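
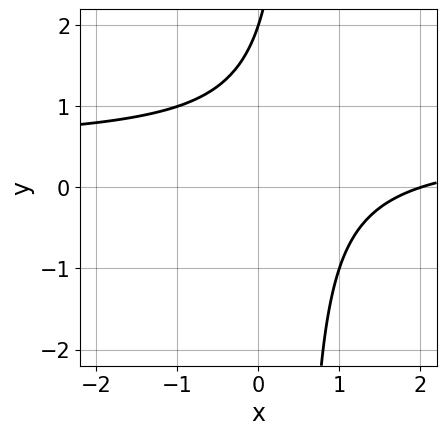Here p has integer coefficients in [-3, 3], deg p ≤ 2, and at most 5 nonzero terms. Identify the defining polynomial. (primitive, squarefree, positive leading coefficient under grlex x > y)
2*x*y - x - y + 2

(a) deg p = 2. A generic line meets the curve in up to 2 points.
(b) From the visible intercepts: it meets the x-axis at x = 2 (among the integer gridlines); it crosses the y-axis at the gridline y = 2.
(c) Together with the visible shape, these determine p as stated.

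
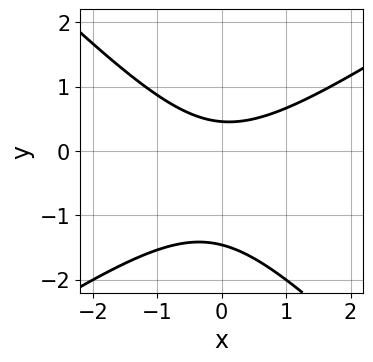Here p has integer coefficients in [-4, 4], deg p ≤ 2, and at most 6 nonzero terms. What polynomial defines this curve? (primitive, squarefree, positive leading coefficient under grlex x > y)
The degree is 2 — a generic line meets the curve in up to 2 points.
Reading off the gridlines: it misses every integer gridline on the x-axis.
Together with the visible shape, these determine p as stated.

2*x^2 - x*y - 3*y^2 - 3*y + 2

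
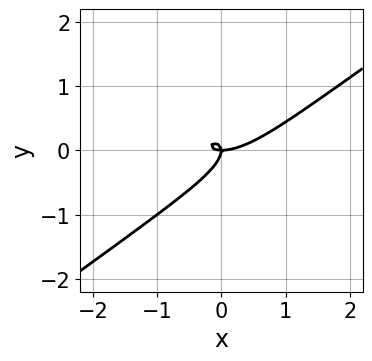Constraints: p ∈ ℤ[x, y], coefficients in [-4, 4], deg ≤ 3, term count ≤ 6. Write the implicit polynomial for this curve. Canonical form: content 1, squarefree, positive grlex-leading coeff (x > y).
x^3 - 2*x^2*y + 3*x*y^2 - 3*y^3 - x*y

1. deg p = 3.
2. Reading off the gridlines: it crosses the y-axis at the gridline y = 0; it crosses the x-axis at the gridline x = 0.
3. Matching integer coefficients to the picture gives p.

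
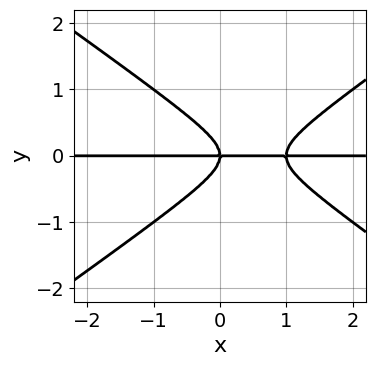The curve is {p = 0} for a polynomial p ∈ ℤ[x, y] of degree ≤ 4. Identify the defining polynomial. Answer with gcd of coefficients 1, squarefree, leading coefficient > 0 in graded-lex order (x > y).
x^2*y - 2*y^3 - x*y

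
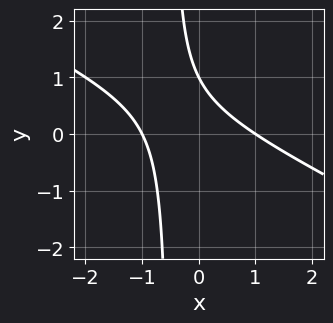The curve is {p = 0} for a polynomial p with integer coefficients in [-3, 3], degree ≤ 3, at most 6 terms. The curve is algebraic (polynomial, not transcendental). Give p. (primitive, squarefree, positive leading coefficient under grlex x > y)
x^2 + 2*x*y + y - 1

(a) The degree is 2 — no degree-1 curve has this shape.
(b) From the visible intercepts: it crosses the y-axis at the gridline y = 1; among the integer gridlines, it crosses the x-axis at x ∈ {-1, 1}.
(c) Together with the visible shape, these determine p as stated.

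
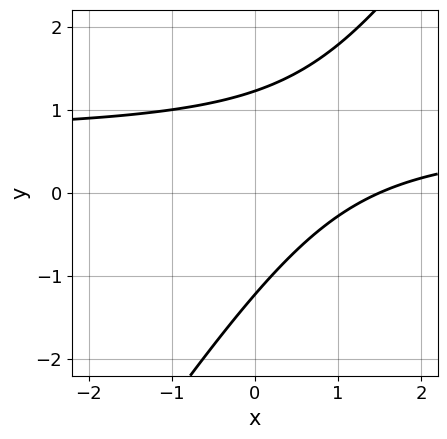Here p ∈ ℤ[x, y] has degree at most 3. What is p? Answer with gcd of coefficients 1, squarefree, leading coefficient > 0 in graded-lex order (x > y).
3*x*y - 2*y^2 - 2*x + 3

The degree is 2 — a generic line meets the curve in up to 2 points.
The integer polynomial consistent with all of this is the stated p.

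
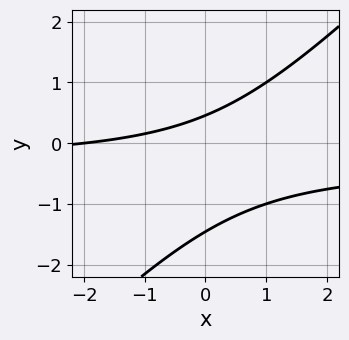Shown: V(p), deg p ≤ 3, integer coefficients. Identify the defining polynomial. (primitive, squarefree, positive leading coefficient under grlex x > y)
1. The degree is 2 — the shape is more complex than any degree-1 curve.
2. Checking where it meets the axes: one x-axis crossing is at x = -2.
3. Solving for integer coefficients yields p as stated.

3*x*y - 3*y^2 + x - 3*y + 2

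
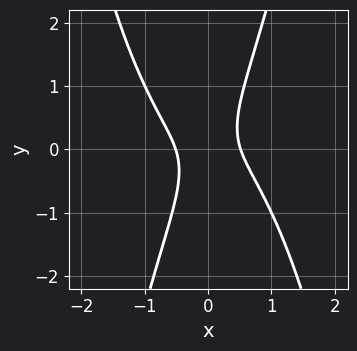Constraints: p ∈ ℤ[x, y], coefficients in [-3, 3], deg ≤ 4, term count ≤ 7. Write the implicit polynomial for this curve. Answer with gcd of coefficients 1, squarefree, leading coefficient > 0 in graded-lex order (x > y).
3*x^4 + 3*x^2 + 3*x*y - 2*y^2 - 1

(a) The degree is 4 — the shape is more complex than any degree-3 curve.
(b) Reading off the gridlines: it misses every integer gridline on the y-axis.
(c) Putting this together gives p.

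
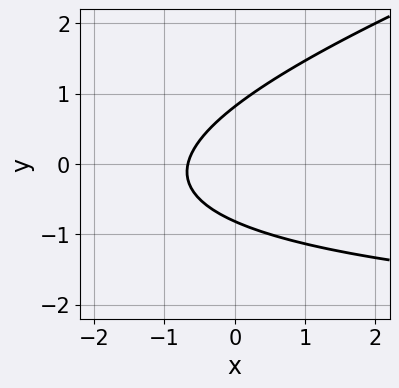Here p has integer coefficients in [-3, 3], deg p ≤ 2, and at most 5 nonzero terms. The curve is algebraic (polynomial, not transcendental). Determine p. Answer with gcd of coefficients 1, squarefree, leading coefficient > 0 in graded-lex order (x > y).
x*y - 3*y^2 + 3*x + 2

First, deg p = 2.
Finally, putting this together gives p.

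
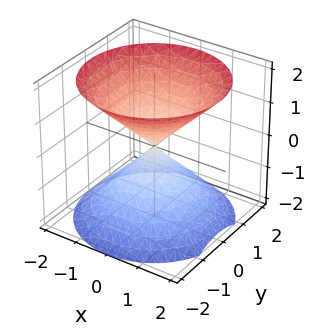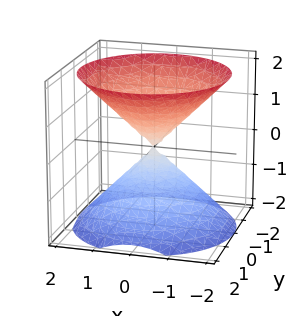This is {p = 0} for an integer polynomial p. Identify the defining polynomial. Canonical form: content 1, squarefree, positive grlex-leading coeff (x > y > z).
x^2 + y^2 - z^2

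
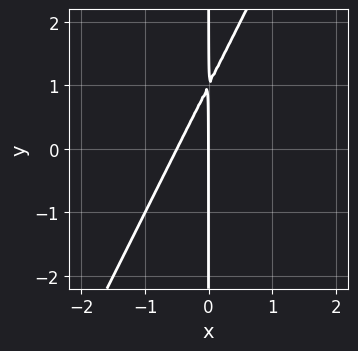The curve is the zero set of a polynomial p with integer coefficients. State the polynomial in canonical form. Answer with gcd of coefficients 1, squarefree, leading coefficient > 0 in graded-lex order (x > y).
2*x^2 - x*y + x

The degree is 2 — no degree-1 curve has this shape.
Checking where it meets the axes: the visible y-axis segment lies entirely on the curve; it crosses the x-axis at the gridline x = 0.
The integer polynomial consistent with all of this is the stated p.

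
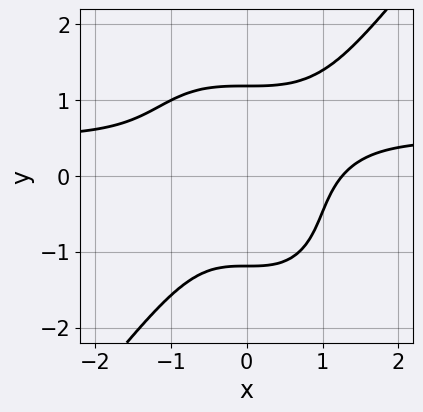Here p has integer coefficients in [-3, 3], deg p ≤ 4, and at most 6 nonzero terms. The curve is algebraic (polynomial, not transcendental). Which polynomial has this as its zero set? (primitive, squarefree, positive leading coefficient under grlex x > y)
1. Degree: a generic line meets the curve in up to 4 points, so deg p = 4.
2. Putting this together gives p.

2*x^3*y - y^4 - x^3 + 2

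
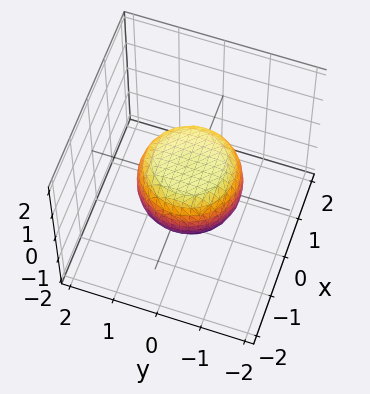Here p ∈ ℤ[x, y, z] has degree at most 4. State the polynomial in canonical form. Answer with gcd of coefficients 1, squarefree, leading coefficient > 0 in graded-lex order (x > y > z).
2*x^4 + 4*x^2*y^2 + 2*y^4 - x^2 - y^2 + 3*z^2 - 2

First, degree: the shape is more complex than any degree-3 surface, so deg p = 4.
Then, by symmetry, the surface is invariant under rotation about z: p = q(x² + y², z).
Then, observable constraints: a circular section at z = 0 has radius between 1 and 2.
Finally, solving for integer coefficients yields p as stated.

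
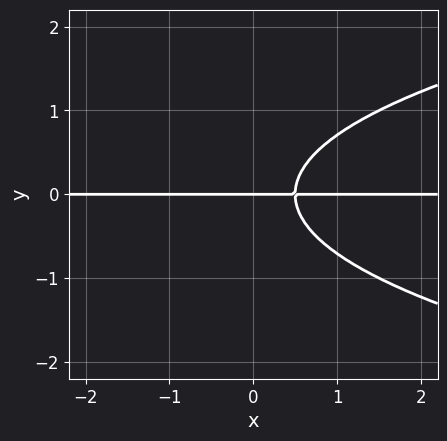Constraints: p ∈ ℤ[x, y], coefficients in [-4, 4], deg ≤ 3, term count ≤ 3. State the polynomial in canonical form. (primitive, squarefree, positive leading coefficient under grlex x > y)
2*y^3 - 2*x*y + y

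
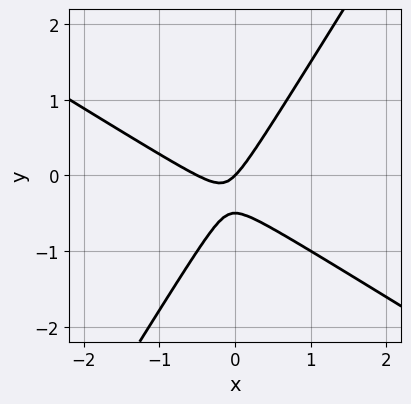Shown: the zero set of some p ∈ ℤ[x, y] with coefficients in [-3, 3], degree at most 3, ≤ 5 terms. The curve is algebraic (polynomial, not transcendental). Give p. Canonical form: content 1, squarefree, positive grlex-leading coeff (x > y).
The degree is 2 — no degree-1 curve has this shape.
From the visible intercepts: one y-axis crossing is at y = 0; it meets the x-axis at x = 0 (among the integer gridlines).
The integer polynomial consistent with all of this is the stated p.

2*x^2 + 2*x*y - 2*y^2 + x - y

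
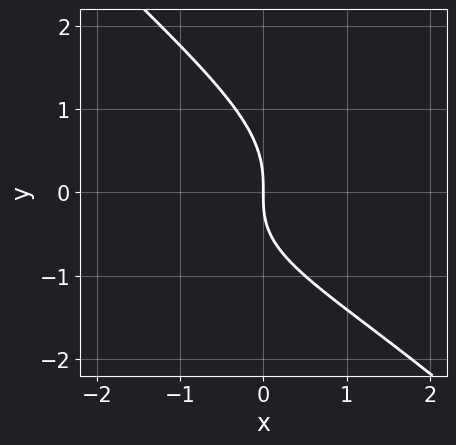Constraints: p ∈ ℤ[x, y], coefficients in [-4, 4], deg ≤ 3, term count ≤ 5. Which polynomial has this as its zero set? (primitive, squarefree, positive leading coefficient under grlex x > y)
deg p = 3. The shape is more complex than any degree-2 curve.
Against the integer gridlines: one y-axis crossing is at y = 0; it meets the x-axis at x = 0 (among the integer gridlines).
The integer polynomial consistent with all of this is the stated p.

2*x*y^2 + 2*y^3 + x*y + 3*x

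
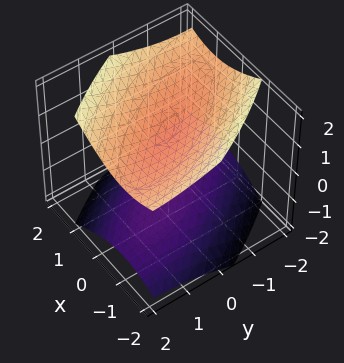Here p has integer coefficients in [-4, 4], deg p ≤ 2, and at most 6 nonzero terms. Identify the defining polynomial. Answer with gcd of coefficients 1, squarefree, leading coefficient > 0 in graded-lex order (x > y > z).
1. I count 2 distinct pieces.
2. Degree: a generic line meets the surface in up to 2 points, so deg p = 2.
3. Reading off the gridlines: it misses every integer gridline on the x-axis; among the integer gridlines, it crosses the z-axis at z ∈ {-1, 1}; it misses every integer gridline on the y-axis.
4. Assembling these constraints gives the stated polynomial.

2*x^2 + 2*x*y + y^2 - 3*z^2 + 3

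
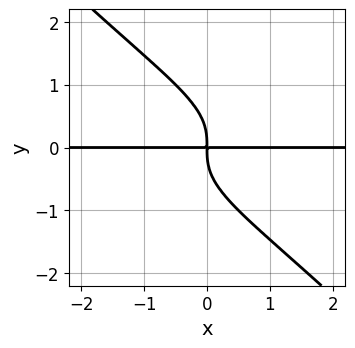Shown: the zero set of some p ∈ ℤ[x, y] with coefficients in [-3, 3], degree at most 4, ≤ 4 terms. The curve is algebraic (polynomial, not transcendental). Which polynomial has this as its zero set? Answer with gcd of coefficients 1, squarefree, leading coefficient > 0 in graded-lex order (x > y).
x*y^3 + y^4 + x*y

1. deg p = 4. The shape is more complex than any degree-3 curve.
2. From the axis intercepts and sections: the visible x-axis segment lies entirely on the curve.
3. The integer polynomial consistent with all of this is the stated p.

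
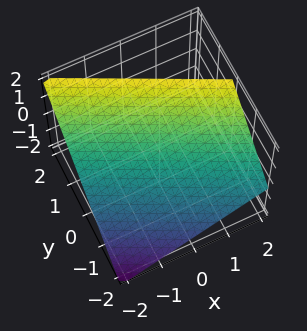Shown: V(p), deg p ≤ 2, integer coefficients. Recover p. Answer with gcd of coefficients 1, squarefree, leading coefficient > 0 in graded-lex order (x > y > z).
deg p = 1.
From the axis intercepts and sections: it crosses the z-axis at the gridline z = 1; it crosses the y-axis at the gridline y = -1.
Matching integer coefficients to the picture gives p.

x + 2*y - 2*z + 2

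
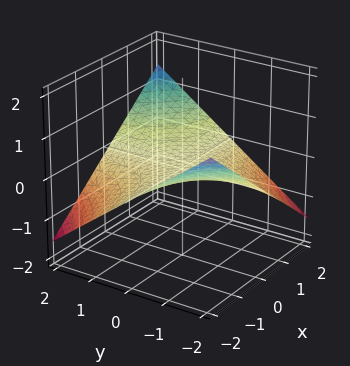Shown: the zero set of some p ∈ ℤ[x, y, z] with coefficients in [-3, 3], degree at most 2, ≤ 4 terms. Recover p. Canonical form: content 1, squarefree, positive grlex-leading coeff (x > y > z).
x*y - 3*z

(a) deg p = 2.
(b) Observable constraints: the visible x-axis segment lies entirely on the surface; one z-axis crossing is at z = 0; the visible y-axis segment lies entirely on the surface.
(c) Together with the visible shape, these determine p as stated.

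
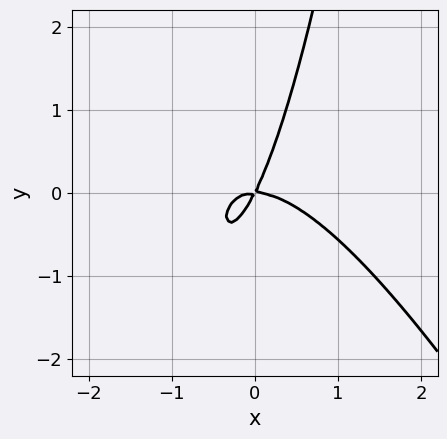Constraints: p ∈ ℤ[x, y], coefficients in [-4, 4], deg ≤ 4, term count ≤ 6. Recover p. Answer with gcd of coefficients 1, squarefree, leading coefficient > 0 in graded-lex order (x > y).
1. deg p = 3. The shape is more complex than any degree-2 curve.
2. Against the integer gridlines: it crosses the y-axis at the gridline y = 0; it crosses the x-axis at the gridline x = 0.
3. The integer polynomial consistent with all of this is the stated p.

2*x^3 + x^2*y + 2*x*y - y^2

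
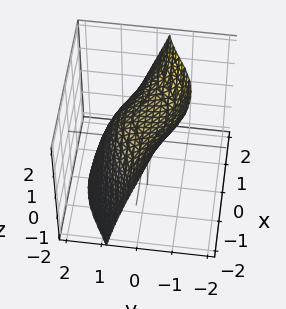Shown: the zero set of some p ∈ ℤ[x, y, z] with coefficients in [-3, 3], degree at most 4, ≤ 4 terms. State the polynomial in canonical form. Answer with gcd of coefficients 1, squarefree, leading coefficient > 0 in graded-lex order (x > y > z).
2*x^2*y + 2*y^3 + 3*z - 3

Degree: the shape is more complex than any degree-2 surface, so deg p = 3.
Checking where it meets the axes: it meets the z-axis at z = 1 (among the integer gridlines); it misses every integer gridline on the x-axis.
Solving for integer coefficients yields p as stated.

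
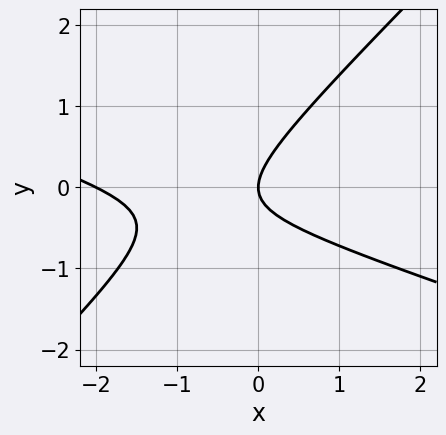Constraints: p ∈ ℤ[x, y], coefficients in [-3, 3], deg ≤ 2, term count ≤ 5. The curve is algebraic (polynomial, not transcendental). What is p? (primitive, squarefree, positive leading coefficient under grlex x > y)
First, deg p = 2. The shape is more complex than any degree-1 curve.
Next, reading off the gridlines: it meets the y-axis at y = 0 (among the integer gridlines); the x-axis gridline crossings are at x ∈ {-2, 0}.
Finally, the integer polynomial consistent with all of this is the stated p.

x^2 + 2*x*y - 3*y^2 + 2*x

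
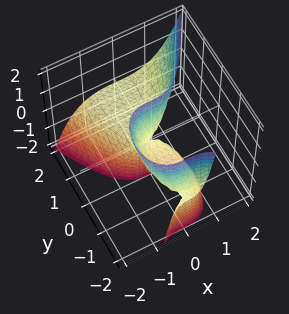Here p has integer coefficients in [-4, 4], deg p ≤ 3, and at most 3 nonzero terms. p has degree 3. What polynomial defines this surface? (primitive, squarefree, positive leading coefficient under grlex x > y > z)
The degree is 3 — no degree-2 surface has this shape.
From the visible intercepts: every point of the y-axis in the box is on the surface; it meets the x-axis at x = 0 (among the integer gridlines).
Together with the visible shape, these determine p as stated. Check: (0, 0, 2) on the z-axis lies on the surface, and p(0, 0, 2) = 0. ✓

2*x^3 - y^2*z - 2*y*z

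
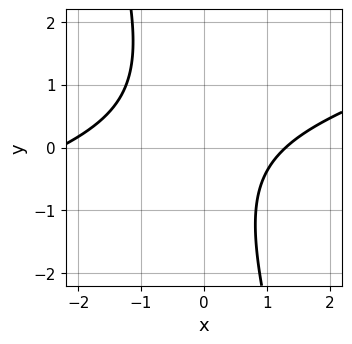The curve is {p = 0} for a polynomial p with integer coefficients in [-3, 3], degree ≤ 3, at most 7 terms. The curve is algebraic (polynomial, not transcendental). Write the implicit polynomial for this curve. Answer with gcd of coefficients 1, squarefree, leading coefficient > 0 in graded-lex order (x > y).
x^2 - 3*x*y - y^2 + x - 3

deg p = 2.
Reading off the gridlines: the curve avoids every integer y-axis point in the box.
Solving for integer coefficients yields p as stated.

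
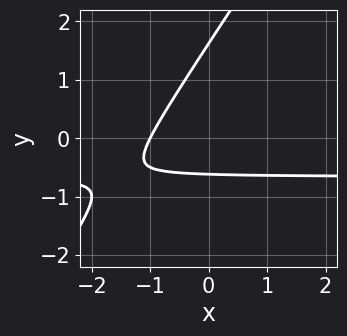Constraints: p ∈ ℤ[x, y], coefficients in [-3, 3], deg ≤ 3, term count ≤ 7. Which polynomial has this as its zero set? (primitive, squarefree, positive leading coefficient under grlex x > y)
First, degree: the shape is more complex than any degree-1 curve, so deg p = 2.
Then, against the integer gridlines: it meets the x-axis at x = -1 (among the integer gridlines).
Finally, putting this together gives p.

3*x*y - 2*y^2 + 2*x + 2*y + 2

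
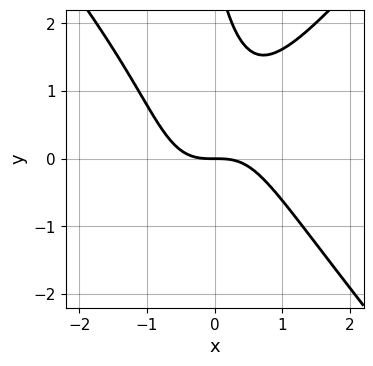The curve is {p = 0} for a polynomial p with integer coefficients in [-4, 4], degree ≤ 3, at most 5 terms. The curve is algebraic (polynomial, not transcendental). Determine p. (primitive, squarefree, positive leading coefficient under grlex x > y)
3*x^3 - 2*x*y^2 - y^2 + 3*y

(a) deg p = 3. The shape is more complex than any degree-2 curve.
(b) From the visible intercepts: it meets the y-axis at y = 0 (among the integer gridlines); one x-axis crossing is at x = 0.
(c) Assembling these constraints gives the stated polynomial.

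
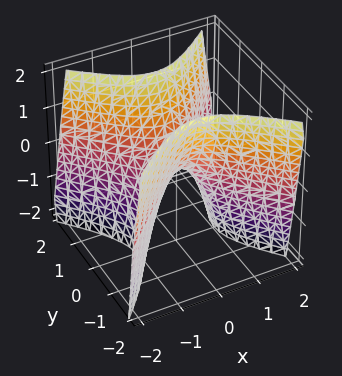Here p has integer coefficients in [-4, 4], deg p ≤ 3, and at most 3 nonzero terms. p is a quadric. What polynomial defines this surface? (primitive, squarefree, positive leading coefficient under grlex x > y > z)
2*x^2 - 2*y^2 + z

First, deg p = 2. A saddle surface; a quadric.
Next, symmetries: it's symmetric under x → −x, forcing even powers of x; the y ↦ −y reflection is a symmetry, so y appears only in even powers.
Next, from the visible intercepts: one z-axis crossing is at z = 0; one x-axis crossing is at x = 0; one y-axis crossing is at y = 0.
Finally, fitting integer coefficients to these (and the overall shape) gives p.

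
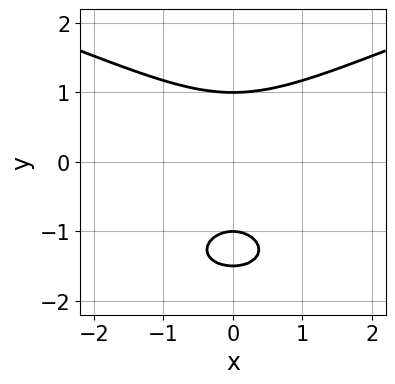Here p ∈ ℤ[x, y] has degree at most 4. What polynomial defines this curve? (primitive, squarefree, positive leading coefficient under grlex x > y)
2*y^3 - 2*x^2 + 3*y^2 - 2*y - 3

1. deg p = 3.
2. Symmetries: it's symmetric under x → −x, forcing even powers of x.
3. Observable constraints: among the integer gridlines, it crosses the y-axis at y ∈ {-1, 1}; the curve avoids every integer x-axis point in the box.
4. Putting this together gives p.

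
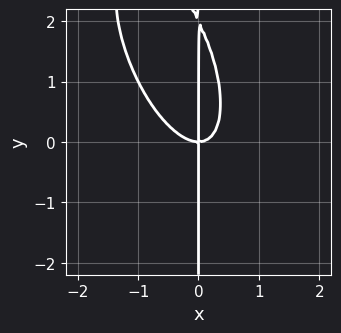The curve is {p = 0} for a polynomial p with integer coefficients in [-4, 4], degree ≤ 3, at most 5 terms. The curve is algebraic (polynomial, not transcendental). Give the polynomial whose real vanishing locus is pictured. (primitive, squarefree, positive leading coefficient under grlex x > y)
3*x^3 + 2*x^2*y + x*y^2 - 2*x*y

First, degree: the shape is more complex than any degree-2 curve, so deg p = 3.
Then, reading off the gridlines: the visible y-axis segment lies entirely on the curve; one x-axis crossing is at x = 0.
Finally, assembling these constraints gives the stated polynomial.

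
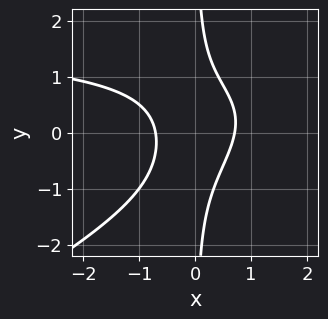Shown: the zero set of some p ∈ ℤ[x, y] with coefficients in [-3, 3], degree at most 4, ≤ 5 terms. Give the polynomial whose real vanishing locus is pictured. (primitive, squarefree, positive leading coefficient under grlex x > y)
x^2*y - 2*x*y^2 - 2*x^2 + 1

Degree: no degree-2 curve has this shape, so deg p = 3.
Reading off the gridlines: no y-intercept at any integer in the box.
Together with the visible shape, these determine p as stated.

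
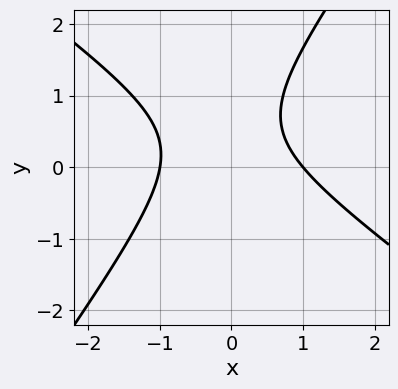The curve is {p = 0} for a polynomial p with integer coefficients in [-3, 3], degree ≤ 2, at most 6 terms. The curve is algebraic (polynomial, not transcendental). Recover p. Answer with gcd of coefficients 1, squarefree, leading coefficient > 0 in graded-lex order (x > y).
3*x^2 + 2*x*y - 3*y^2 + 3*y - 3

First, degree: a generic line meets the curve in up to 2 points, so deg p = 2.
Next, checking where it meets the axes: among the integer gridlines, it crosses the x-axis at x ∈ {-1, 1}; the curve avoids every integer y-axis point in the box.
Finally, fitting integer coefficients to these (and the overall shape) gives p.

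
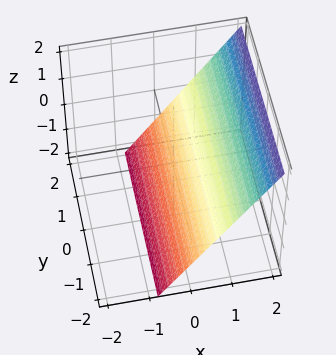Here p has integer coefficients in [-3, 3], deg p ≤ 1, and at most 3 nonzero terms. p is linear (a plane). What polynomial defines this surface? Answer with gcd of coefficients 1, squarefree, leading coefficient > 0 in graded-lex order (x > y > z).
1. Degree: the surface is flat (a plane), so deg p = 1.
2. Against the integer gridlines: no y-intercept at any integer in the box; one z-axis crossing is at z = -1.
3. Putting this together gives p.

3*x - 2*z - 2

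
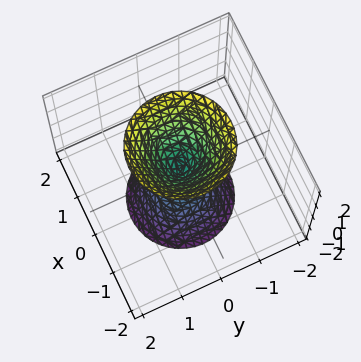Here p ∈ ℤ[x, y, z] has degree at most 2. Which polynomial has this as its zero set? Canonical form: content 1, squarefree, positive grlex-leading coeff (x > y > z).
(a) The picture has 2 separate pieces. They look like related sheets of one shape, so recover p as a whole.
(b) Degree: a double cone through the origin; a quadric, so deg p = 2.
(c) By symmetry, the surface is invariant under rotation about z: p = q(x² + y², z); it's symmetric under z → −z, forcing even powers of z.
(d) Checking where it meets the axes: it meets the y-axis at y = 0 (among the integer gridlines); one x-axis crossing is at x = 0; it meets the z-axis at z = 0 (among the integer gridlines).
(e) Together with the visible shape, these determine p as stated.

3*x^2 + 3*y^2 - z^2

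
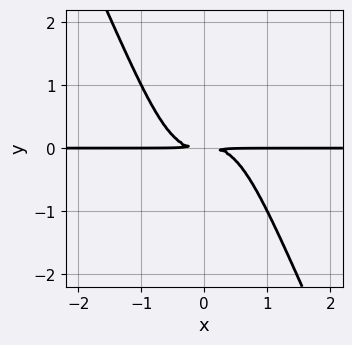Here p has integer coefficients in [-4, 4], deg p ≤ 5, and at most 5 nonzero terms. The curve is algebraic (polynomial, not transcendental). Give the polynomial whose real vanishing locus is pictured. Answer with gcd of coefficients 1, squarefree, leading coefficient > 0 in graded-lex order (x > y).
2*x^3*y + x^2*y^2 + y^2

First, degree: a generic line meets the curve in up to 4 points, so deg p = 4.
Next, reading off the gridlines: the visible x-axis segment lies entirely on the curve.
Finally, putting this together gives p.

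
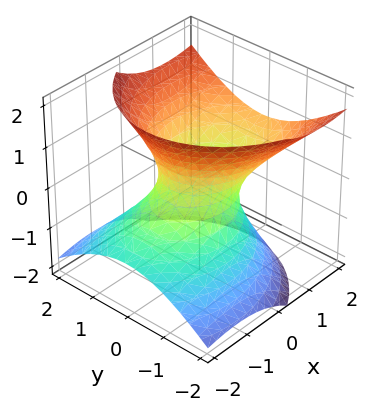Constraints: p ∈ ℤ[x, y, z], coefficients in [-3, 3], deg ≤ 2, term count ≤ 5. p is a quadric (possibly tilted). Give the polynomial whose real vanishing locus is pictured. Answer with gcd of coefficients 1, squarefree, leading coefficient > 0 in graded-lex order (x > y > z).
2*x^2 - 3*x*z + 3*y^2 - 3*z^2 - 2

The degree is 2 — the shape is more complex than any degree-1 surface.
From the visible intercepts: among the integer gridlines, it crosses the x-axis at x ∈ {-1, 1}; it misses every integer gridline on the z-axis.
The integer polynomial consistent with all of this is the stated p.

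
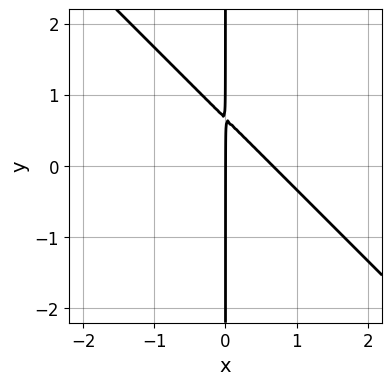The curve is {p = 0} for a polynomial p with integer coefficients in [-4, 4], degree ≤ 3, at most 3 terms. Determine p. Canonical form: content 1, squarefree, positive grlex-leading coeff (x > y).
3*x^2 + 3*x*y - 2*x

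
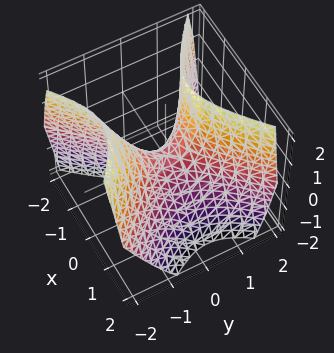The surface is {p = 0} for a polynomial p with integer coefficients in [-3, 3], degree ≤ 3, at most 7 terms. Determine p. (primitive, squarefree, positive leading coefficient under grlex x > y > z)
First, deg p = 2.
Next, from the visible intercepts: it crosses the y-axis at the gridline y = 0; one z-axis crossing is at z = 0; it crosses the x-axis at the gridline x = 0.
Finally, solving for integer coefficients yields p as stated.

3*x^2 + x*z - 3*y^2 - y*z + 2*z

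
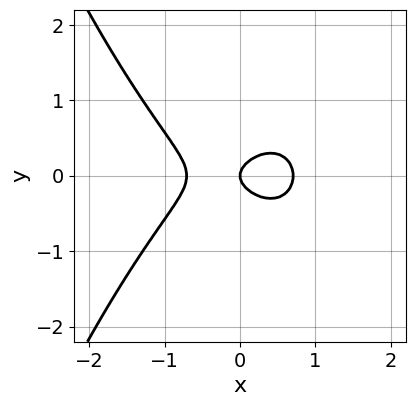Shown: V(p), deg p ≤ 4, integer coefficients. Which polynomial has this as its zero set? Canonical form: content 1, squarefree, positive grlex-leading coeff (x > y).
The degree is 3 — the shape is more complex than any degree-2 curve.
Symmetries: it's symmetric under y → −y, forcing even powers of y.
From the visible intercepts: one x-axis crossing is at x = 0; it meets the y-axis at y = 0 (among the integer gridlines).
Fitting integer coefficients to these (and the overall shape) gives p.

2*x^3 + 3*y^2 - x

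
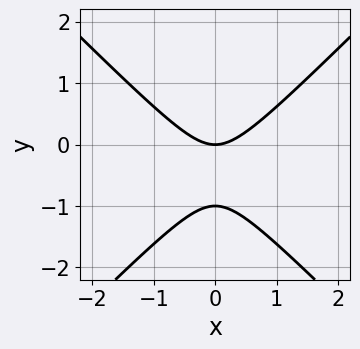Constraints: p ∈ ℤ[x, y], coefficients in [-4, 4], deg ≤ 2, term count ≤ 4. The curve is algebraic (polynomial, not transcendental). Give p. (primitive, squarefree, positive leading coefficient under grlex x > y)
x^2 - y^2 - y

(a) The degree is 2 — no degree-1 curve has this shape.
(b) Symmetries: it's symmetric under x → −x, forcing even powers of x.
(c) From the visible intercepts: one x-axis crossing is at x = 0; the y-axis gridline crossings are at y ∈ {-1, 0}.
(d) Assembling these constraints gives the stated polynomial.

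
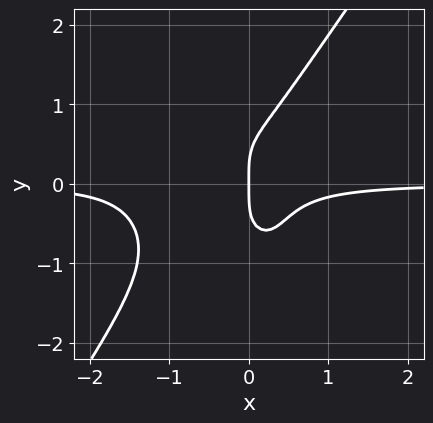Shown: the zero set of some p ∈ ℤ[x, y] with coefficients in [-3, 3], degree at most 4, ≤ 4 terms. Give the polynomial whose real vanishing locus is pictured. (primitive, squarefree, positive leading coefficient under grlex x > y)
3*x^3*y - y^4 + 3*x^2*y + x

First, the degree is 4 — the shape is more complex than any degree-3 curve.
Then, reading off the gridlines: one x-axis crossing is at x = 0; it meets the y-axis at y = 0 (among the integer gridlines).
Finally, these observations pin down the coefficients.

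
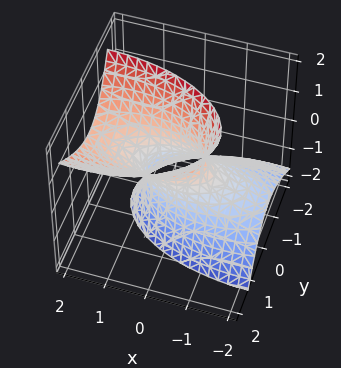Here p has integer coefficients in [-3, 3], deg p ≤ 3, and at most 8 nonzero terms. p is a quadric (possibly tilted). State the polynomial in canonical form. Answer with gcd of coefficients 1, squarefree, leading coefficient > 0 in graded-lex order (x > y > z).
x^2 - 2*x*z + 3*y^2 - 2*y*z - z^2 - 1

(a) The degree is 2 — the shape is more complex than any degree-1 surface.
(b) Against the integer gridlines: among the integer gridlines, it crosses the x-axis at x ∈ {-1, 1}; no z-intercept at any integer in the box.
(c) Assembling these constraints gives the stated polynomial.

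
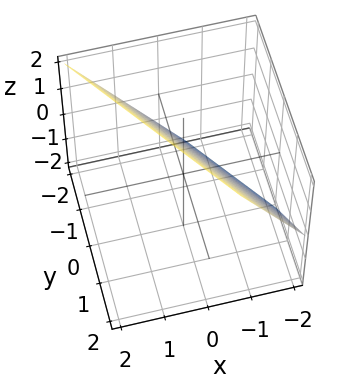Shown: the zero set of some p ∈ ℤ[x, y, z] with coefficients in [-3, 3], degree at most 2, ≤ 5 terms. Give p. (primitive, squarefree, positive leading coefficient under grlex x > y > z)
3*x + 2*y - 2*z + 2

1. deg p = 1. The surface is flat (a plane).
2. Checking where it meets the axes: one z-axis crossing is at z = 1; it meets the y-axis at y = -1 (among the integer gridlines).
3. The integer polynomial consistent with all of this is the stated p.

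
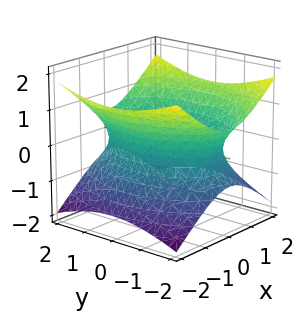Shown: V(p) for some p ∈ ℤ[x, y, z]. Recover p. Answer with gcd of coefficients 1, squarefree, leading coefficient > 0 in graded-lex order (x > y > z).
2*x^2 + y^2 - 3*z^2 - 3

First, degree: an hourglass — one-sheet hyperboloid; a quadric, so deg p = 2.
Then, symmetries: it's symmetric under z → −z, forcing even powers of z; it's symmetric under y → −y, forcing even powers of y; it's symmetric under x → −x, forcing even powers of x.
Next, checking where it meets the axes: no z-intercept at any integer in the box.
Finally, fitting integer coefficients to these (and the overall shape) gives p.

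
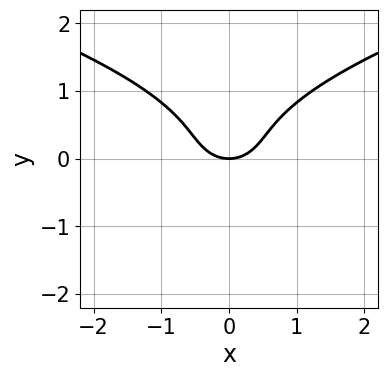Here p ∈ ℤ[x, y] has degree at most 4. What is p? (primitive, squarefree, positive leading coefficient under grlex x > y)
1. Degree: a generic line meets the curve in up to 3 points, so deg p = 3.
2. Symmetries: mirror symmetry x ↦ −x ⇒ only even powers of x.
3. From the visible intercepts: it crosses the y-axis at the gridline y = 0; it crosses the x-axis at the gridline x = 0.
4. These observations pin down the coefficients.

3*y^3 - 2*x^2 - 2*y^2 + 2*y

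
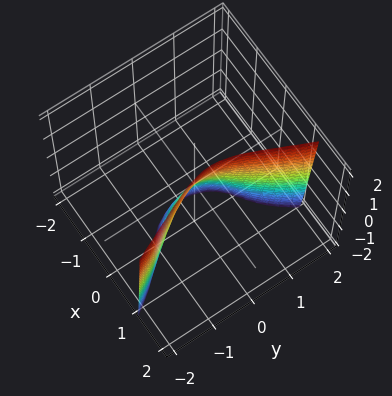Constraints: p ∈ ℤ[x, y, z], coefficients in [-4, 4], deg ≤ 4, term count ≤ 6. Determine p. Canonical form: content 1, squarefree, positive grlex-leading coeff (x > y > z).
First, degree: no degree-2 surface has this shape, so deg p = 3.
Then, observable constraints: it meets the x-axis at x = 0 (among the integer gridlines); it meets the y-axis at y = 0 (among the integer gridlines); it meets the z-axis at z = 0 (among the integer gridlines).
Finally, together with the visible shape, these determine p as stated.

3*x^3 - 2*y^2 + 3*x - z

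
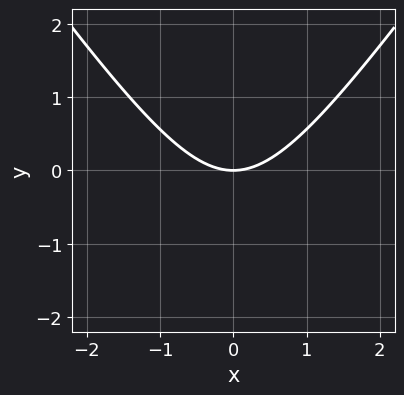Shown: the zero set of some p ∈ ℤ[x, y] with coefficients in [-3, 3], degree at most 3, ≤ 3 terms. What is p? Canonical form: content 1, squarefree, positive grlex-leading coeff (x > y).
1. Degree: no degree-1 curve has this shape, so deg p = 2.
2. Symmetries: it's symmetric under x → −x, forcing even powers of x.
3. Against the integer gridlines: it crosses the y-axis at the gridline y = 0; it crosses the x-axis at the gridline x = 0.
4. Solving for integer coefficients yields p as stated.

2*x^2 - y^2 - 3*y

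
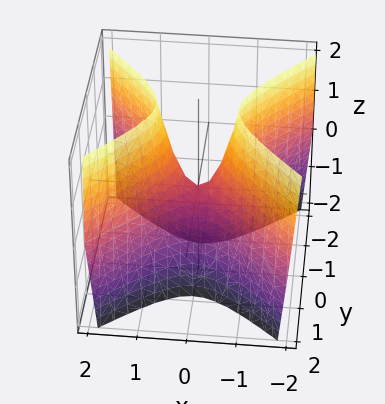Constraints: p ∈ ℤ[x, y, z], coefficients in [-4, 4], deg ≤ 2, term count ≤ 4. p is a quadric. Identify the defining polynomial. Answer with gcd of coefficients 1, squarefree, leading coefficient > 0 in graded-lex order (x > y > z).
3*x^2 - 3*y^2 - z

(a) deg p = 2. A saddle surface; a quadric.
(b) Symmetries: mirror symmetry y ↦ −y ⇒ only even powers of y; the x ↦ −x reflection is a symmetry, so x appears only in even powers.
(c) From the visible intercepts: it meets the y-axis at y = 0 (among the integer gridlines); it crosses the z-axis at the gridline z = 0.
(d) Fitting integer coefficients to these (and the overall shape) gives p.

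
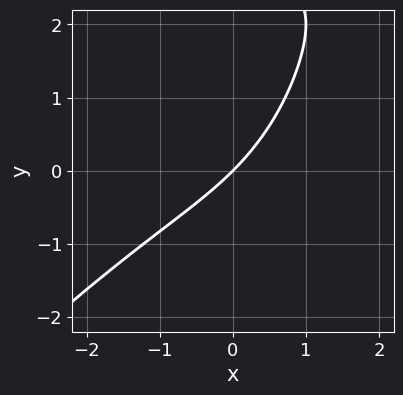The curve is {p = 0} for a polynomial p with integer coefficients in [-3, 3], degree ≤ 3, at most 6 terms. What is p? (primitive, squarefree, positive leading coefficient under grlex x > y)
(a) The degree is 3 — the shape is more complex than any degree-2 curve.
(b) From the axis intercepts and sections: it crosses the x-axis at the gridline x = 0; it crosses the y-axis at the gridline y = 0.
(c) Matching integer coefficients to the picture gives p.

x^3 - x^2*y + y^2 + 3*x - 3*y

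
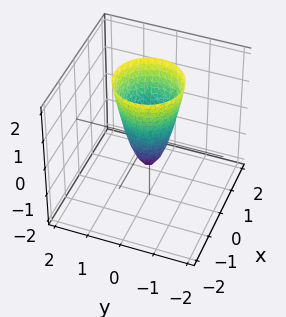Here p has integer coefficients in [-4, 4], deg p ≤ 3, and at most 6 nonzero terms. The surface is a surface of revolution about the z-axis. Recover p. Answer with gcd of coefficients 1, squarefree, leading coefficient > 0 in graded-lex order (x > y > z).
1. Degree: no degree-1 surface has this shape, so deg p = 2.
2. By symmetry, the z-axis is an axis of rotation, so x and y enter only as x² + y².
3. From the visible intercepts: a circular section at z = 0 has radius between 0 and 1; it crosses the z-axis at the gridline z = -1.
4. Matching integer coefficients to the picture gives p.

3*x^2 + 3*y^2 - z - 1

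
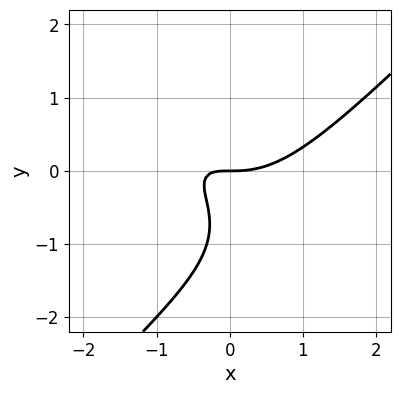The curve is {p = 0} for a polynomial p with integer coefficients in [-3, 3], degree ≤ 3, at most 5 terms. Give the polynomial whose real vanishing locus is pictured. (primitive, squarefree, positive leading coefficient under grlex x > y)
Degree: the shape is more complex than any degree-2 curve, so deg p = 3.
From the visible intercepts: it crosses the x-axis at the gridline x = 0; it meets the y-axis at y = 0 (among the integer gridlines).
Assembling these constraints gives the stated polynomial.

2*x^3 - 2*y^3 - 3*x*y - 3*y^2 - 2*y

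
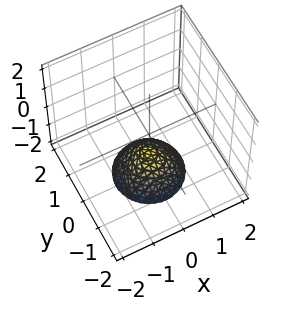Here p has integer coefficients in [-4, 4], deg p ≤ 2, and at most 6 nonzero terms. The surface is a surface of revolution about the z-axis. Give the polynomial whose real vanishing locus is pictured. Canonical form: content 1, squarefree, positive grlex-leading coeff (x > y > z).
x^2 + y^2 + z + 1

1. Degree: the shape is more complex than any degree-1 surface, so deg p = 2.
2. Symmetry: the z-axis is an axis of rotation, so x and y enter only as x² + y².
3. From the visible intercepts: it crosses the z-axis at the gridline z = -1; no y-intercept at any integer in the box; a circular section at z = -2 has radius exactly 1.
4. These observations pin down the coefficients.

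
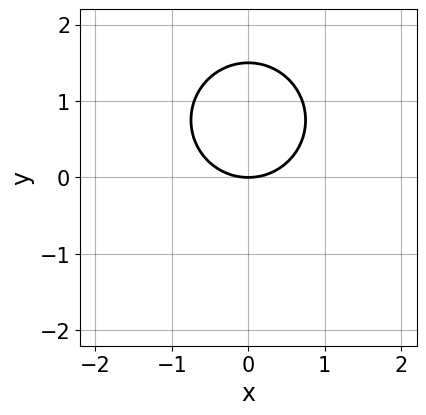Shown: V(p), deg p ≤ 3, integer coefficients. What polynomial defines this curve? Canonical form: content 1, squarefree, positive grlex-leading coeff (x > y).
First, degree: no degree-1 curve has this shape, so deg p = 2.
Then, symmetries: the x ↦ −x reflection is a symmetry, so x appears only in even powers.
Then, reading off the gridlines: one x-axis crossing is at x = 0; it meets the y-axis at y = 0 (among the integer gridlines).
Finally, assembling these constraints gives the stated polynomial.

2*x^2 + 2*y^2 - 3*y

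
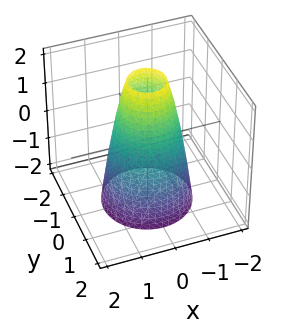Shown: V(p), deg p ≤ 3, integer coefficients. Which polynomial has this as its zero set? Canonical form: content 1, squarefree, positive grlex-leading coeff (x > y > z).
3*x^2 + 3*y^2 + z - 3

1. Degree: no degree-1 surface has this shape, so deg p = 2.
2. Symmetries: rotational symmetry about the z-axis ⇒ p depends on x, y only through x² + y².
3. Observable constraints: the y-axis gridline crossings are at y ∈ {-1, 1}; among the integer gridlines, it crosses the x-axis at x ∈ {-1, 1}; a circular section at z = 1 has radius between 0 and 1; no z-intercept at any integer in the box.
4. Fitting integer coefficients to these (and the overall shape) gives p.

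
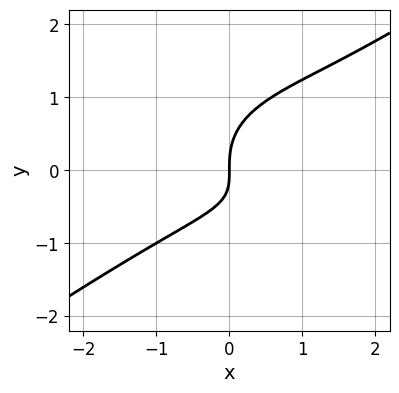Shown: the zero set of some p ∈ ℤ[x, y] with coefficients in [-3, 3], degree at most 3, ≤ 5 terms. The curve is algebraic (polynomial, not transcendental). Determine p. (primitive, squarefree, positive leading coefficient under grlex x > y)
x^3 - 3*y^3 - 2*x^2 + 3*x*y + 3*x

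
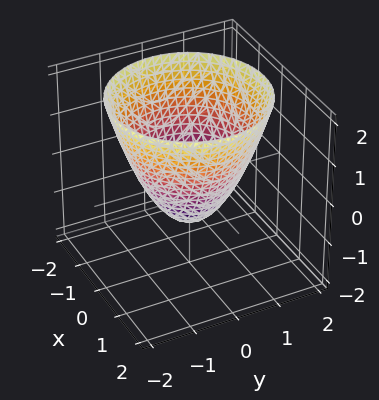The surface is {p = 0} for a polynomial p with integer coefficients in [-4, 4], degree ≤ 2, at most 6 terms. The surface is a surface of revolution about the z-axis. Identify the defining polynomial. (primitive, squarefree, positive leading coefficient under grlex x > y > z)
x^2 + y^2 - z - 1

(a) deg p = 2. No degree-1 surface has this shape.
(b) By symmetry, the surface is invariant under rotation about z: p = q(x² + y², z).
(c) Against the integer gridlines: the x-axis gridline crossings are at x ∈ {-1, 1}; among the integer gridlines, it crosses the y-axis at y ∈ {-1, 1}; it meets the z-axis at z = -1 (among the integer gridlines); a circular section at z = 1 has radius between 1 and 2.
(d) Together with the visible shape, these determine p as stated.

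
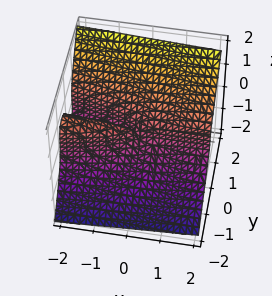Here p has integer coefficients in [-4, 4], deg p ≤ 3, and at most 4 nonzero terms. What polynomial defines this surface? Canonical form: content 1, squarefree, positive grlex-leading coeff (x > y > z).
3*y^3 - 2*z^3 + x*y

Degree: no degree-2 surface has this shape, so deg p = 3.
From the axis intercepts and sections: the visible x-axis segment lies entirely on the surface; it crosses the y-axis at the gridline y = 0; it crosses the z-axis at the gridline z = 0.
The integer polynomial consistent with all of this is the stated p.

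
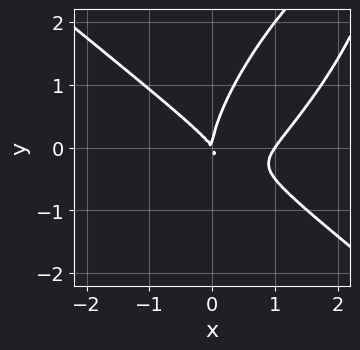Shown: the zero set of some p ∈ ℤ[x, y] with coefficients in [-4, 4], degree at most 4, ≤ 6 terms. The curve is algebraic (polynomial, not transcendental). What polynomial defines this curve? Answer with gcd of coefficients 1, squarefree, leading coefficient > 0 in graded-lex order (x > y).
3*x^3 - 3*x*y^2 + 2*y^3 - 3*x^2 - 2*x*y

1. Degree: a generic line meets the curve in up to 3 points, so deg p = 3.
2. Reading off the gridlines: the x-axis gridline crossings are at x ∈ {0, 1}; it meets the y-axis at y = 0 (among the integer gridlines).
3. Together with the visible shape, these determine p as stated.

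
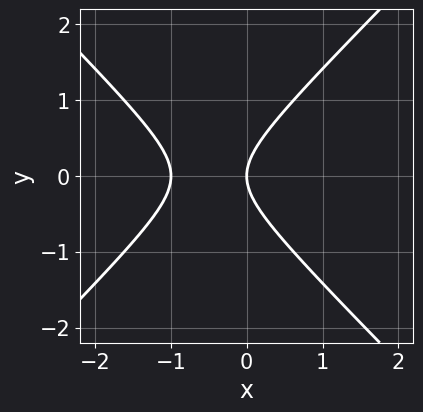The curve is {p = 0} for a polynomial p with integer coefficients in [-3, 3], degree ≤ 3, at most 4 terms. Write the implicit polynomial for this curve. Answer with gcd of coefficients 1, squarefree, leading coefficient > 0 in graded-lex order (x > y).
First, the degree is 2 — the shape is more complex than any degree-1 curve.
Next, symmetries: mirror symmetry y ↦ −y ⇒ only even powers of y.
Next, against the integer gridlines: the x-axis gridline crossings are at x ∈ {-1, 0}; it crosses the y-axis at the gridline y = 0.
Finally, matching integer coefficients to the picture gives p.

x^2 - y^2 + x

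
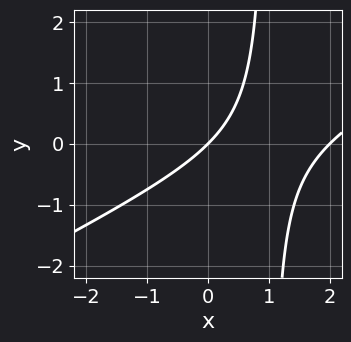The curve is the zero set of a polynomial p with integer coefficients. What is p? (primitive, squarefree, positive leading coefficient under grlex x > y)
1. deg p = 2.
2. Against the integer gridlines: the x-axis gridline crossings are at x ∈ {0, 2}; one y-axis crossing is at y = 0.
3. The integer polynomial consistent with all of this is the stated p.

x^2 - 2*x*y - 2*x + 2*y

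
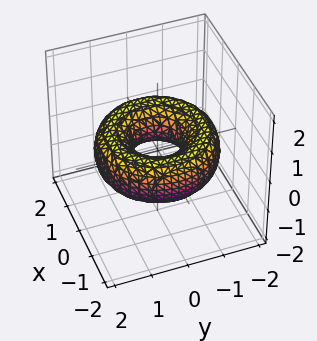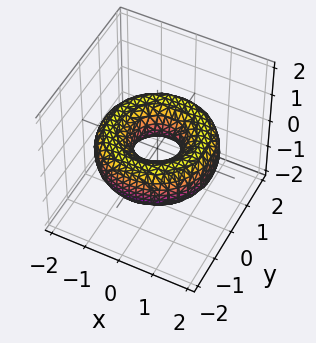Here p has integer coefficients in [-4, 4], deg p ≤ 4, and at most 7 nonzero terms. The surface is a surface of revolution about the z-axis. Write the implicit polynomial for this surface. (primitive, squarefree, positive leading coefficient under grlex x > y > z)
x^4 + 2*x^2*y^2 + y^4 - 3*x^2 - 3*y^2 + 3*z^2 + 1

(a) deg p = 4. A generic line meets the surface in up to 4 points.
(b) By symmetry, the surface is invariant under rotation about z: p = q(x² + y², z).
(c) From the visible intercepts: a circular section at z = 0 has radius between 0 and 1; no z-intercept at any integer in the box.
(d) Together with the visible shape, these determine p as stated.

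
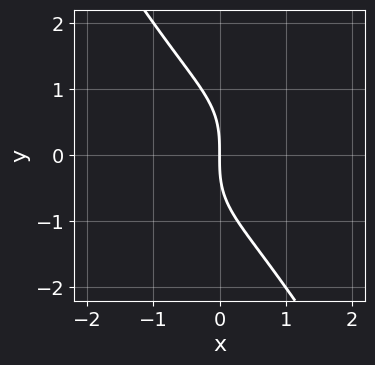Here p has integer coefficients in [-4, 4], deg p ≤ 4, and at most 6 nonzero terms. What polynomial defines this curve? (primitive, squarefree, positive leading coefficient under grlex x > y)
x^3 - 2*x^2*y + y^3 + 3*x

First, the degree is 3 — no degree-2 curve has this shape.
Then, from the visible intercepts: one y-axis crossing is at y = 0; it meets the x-axis at x = 0 (among the integer gridlines).
Finally, the integer polynomial consistent with all of this is the stated p.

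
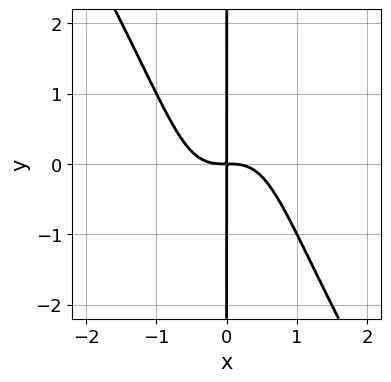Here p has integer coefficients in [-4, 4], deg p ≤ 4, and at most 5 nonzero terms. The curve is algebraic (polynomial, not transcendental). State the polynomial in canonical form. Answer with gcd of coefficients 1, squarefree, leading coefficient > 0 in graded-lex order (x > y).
First, degree: a generic line meets the curve in up to 4 points, so deg p = 4.
Then, reading off the gridlines: the visible y-axis segment lies entirely on the curve.
Finally, assembling these constraints gives the stated polynomial.

3*x^4 - x^2*y^2 + 2*x*y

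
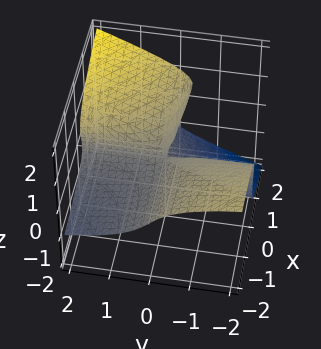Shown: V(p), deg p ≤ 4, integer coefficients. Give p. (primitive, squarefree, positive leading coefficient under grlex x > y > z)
deg p = 3. A generic line meets the surface in up to 3 points.
Against the integer gridlines: every point of the x-axis in the box is on the surface; it meets the z-axis at z = 0 (among the integer gridlines); every point of the y-axis in the box is on the surface.
These observations pin down the coefficients.

y*z^2 - 2*z^3 + x*y + x*z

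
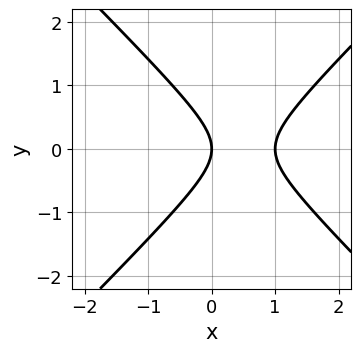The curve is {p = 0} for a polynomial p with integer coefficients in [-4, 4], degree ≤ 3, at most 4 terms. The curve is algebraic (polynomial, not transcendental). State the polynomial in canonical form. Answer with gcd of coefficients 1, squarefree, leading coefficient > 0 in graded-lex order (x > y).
x^2 - y^2 - x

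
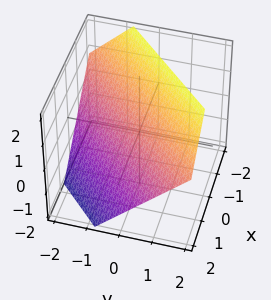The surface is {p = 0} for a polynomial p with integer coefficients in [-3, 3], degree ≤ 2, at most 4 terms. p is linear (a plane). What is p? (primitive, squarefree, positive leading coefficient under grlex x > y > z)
3*x - 3*y + 3*z - 2

(a) deg p = 1.
(b) Matching integer coefficients to the picture gives p.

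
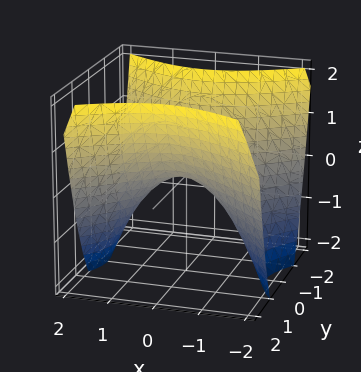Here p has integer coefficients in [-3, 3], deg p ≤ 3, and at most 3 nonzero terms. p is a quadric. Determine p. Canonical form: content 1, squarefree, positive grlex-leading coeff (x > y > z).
First, the degree is 2 — a hyperbolic paraboloid; a quadric.
Then, symmetries: the x ↦ −x reflection is a symmetry, so x appears only in even powers; mirror symmetry y ↦ −y ⇒ only even powers of y.
Next, checking where it meets the axes: it crosses the z-axis at the gridline z = 0; one x-axis crossing is at x = 0; it meets the y-axis at y = 0 (among the integer gridlines).
Finally, putting this together gives p.

2*x^2 - 3*y^2 + 3*z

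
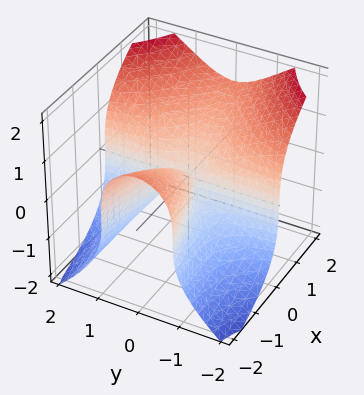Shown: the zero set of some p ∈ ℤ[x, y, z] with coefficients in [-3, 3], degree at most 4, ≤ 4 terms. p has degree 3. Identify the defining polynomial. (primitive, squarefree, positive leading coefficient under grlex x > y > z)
3*x*y^2 - 2*z^3 + x^2

(a) deg p = 3.
(b) Against the integer gridlines: the visible y-axis segment lies entirely on the surface; one x-axis crossing is at x = 0; it crosses the z-axis at the gridline z = 0.
(c) The integer polynomial consistent with all of this is the stated p.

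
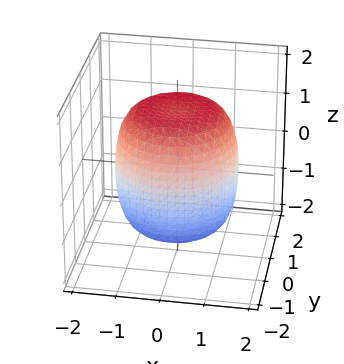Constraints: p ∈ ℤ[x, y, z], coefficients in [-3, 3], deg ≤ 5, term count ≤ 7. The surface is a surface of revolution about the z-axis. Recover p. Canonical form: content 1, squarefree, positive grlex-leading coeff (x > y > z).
1. The degree is 4 — the shape is more complex than any degree-3 surface.
2. Symmetries: rotational symmetry about the z-axis ⇒ p depends on x, y only through x² + y².
3. Against the integer gridlines: a circular section at z = 1 has radius between 1 and 2.
4. These observations pin down the coefficients.

x^4 + 2*x^2*y^2 + y^4 - x^2 - y^2 + z^2 - 2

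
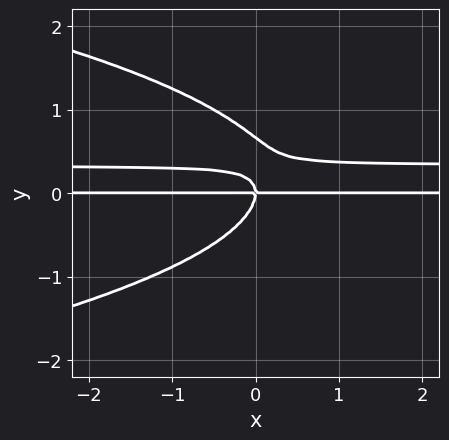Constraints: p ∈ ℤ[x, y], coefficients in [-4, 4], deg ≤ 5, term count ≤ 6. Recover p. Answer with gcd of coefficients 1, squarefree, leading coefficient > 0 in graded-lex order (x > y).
3*y^4 + 3*x*y^2 - 2*y^3 - x*y

1. Degree: the shape is more complex than any degree-3 curve, so deg p = 4.
2. Reading off the gridlines: one y-axis crossing is at y = 0; the visible x-axis segment lies entirely on the curve.
3. These observations pin down the coefficients.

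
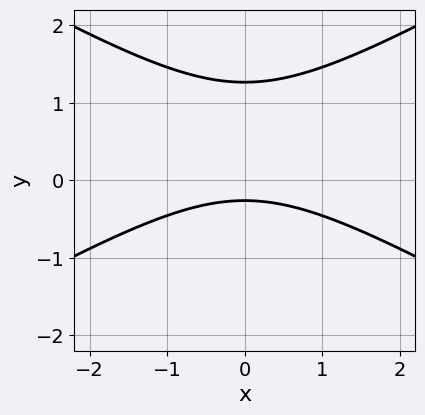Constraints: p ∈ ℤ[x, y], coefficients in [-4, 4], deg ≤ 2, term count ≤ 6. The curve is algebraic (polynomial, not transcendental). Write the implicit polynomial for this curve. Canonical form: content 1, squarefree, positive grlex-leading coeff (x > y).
x^2 - 3*y^2 + 3*y + 1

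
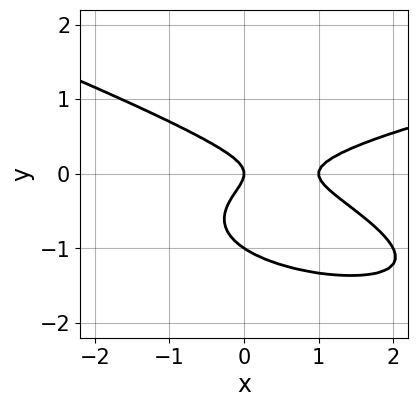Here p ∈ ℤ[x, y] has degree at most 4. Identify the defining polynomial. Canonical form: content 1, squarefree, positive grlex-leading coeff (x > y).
x*y^2 + 3*y^3 - x^2 + 3*y^2 + x

First, degree: no degree-2 curve has this shape, so deg p = 3.
Next, checking where it meets the axes: among the integer gridlines, it crosses the x-axis at x ∈ {0, 1}; among the integer gridlines, it crosses the y-axis at y ∈ {-1, 0}.
Finally, matching integer coefficients to the picture gives p.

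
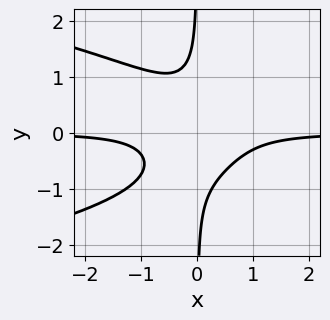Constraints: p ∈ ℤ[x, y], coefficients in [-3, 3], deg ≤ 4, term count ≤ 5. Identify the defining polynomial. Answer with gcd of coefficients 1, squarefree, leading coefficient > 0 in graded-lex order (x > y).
3*x*y^3 + 3*x^2*y + 1

The degree is 4 — the shape is more complex than any degree-3 curve.
Reading off the gridlines: no y-intercept at any integer in the box; no x-intercept at any integer in the box.
Together with the visible shape, these determine p as stated.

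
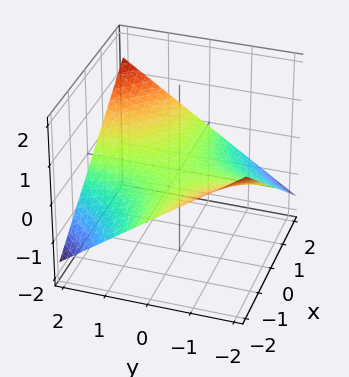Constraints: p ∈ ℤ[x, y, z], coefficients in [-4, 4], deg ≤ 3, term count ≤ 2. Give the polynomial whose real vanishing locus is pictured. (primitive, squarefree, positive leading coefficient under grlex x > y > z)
(a) Degree: a saddle surface; a quadric, so deg p = 2.
(b) Reading off the gridlines: the visible y-axis segment lies entirely on the surface; it meets the z-axis at z = 0 (among the integer gridlines); every point of the x-axis in the box is on the surface.
(c) Together with the visible shape, these determine p as stated.

x*y - 3*z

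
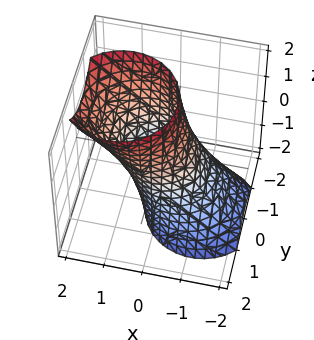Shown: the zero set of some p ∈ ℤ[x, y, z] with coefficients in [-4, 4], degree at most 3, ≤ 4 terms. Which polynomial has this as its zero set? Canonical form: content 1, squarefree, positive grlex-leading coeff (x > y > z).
1. The degree is 2 — a generic line meets the surface in up to 2 points.
2. Against the integer gridlines: among the integer gridlines, it crosses the y-axis at y ∈ {-1, 1}; it misses every integer gridline on the z-axis.
3. Assembling these constraints gives the stated polynomial.

x^2 - x*z + y^2 - 1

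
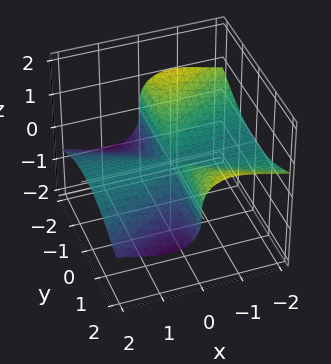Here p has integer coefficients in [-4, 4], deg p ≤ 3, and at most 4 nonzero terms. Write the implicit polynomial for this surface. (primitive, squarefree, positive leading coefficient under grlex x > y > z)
First, the degree is 3 — no degree-2 surface has this shape.
Then, checking where it meets the axes: every point of the x-axis in the box is on the surface; it crosses the z-axis at the gridline z = 0; the visible y-axis segment lies entirely on the surface.
Finally, together with the visible shape, these determine p as stated.

3*x^2*z + x*y^2 + 2*z^3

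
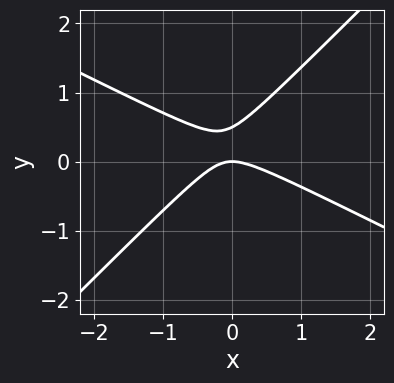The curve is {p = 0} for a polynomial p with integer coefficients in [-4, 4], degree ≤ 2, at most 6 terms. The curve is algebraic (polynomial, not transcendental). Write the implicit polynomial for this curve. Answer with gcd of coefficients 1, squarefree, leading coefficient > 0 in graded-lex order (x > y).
The degree is 2 — a generic line meets the curve in up to 2 points.
Reading off the gridlines: it crosses the x-axis at the gridline x = 0; it meets the y-axis at y = 0 (among the integer gridlines).
The integer polynomial consistent with all of this is the stated p.

x^2 + x*y - 2*y^2 + y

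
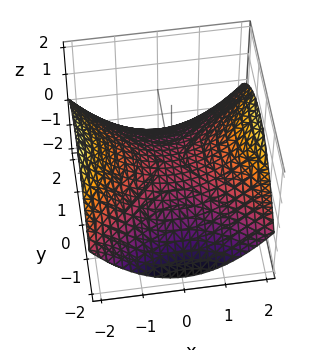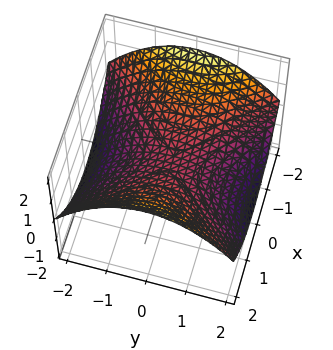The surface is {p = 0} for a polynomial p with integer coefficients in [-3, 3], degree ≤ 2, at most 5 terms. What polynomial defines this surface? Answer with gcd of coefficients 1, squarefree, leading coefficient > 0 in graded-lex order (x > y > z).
x^2 - y^2 - 3*z

(a) Degree: a hyperbolic paraboloid; a quadric, so deg p = 2.
(b) Symmetries: mirror symmetry x ↦ −x ⇒ only even powers of x; the y ↦ −y reflection is a symmetry, so y appears only in even powers.
(c) Checking where it meets the axes: it meets the x-axis at x = 0 (among the integer gridlines); it crosses the z-axis at the gridline z = 0; it meets the y-axis at y = 0 (among the integer gridlines).
(d) Putting this together gives p.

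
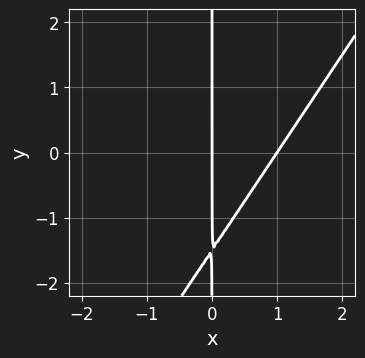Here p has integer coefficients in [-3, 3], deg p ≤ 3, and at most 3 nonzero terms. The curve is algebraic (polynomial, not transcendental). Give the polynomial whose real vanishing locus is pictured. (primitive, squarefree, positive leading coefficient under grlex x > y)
3*x^2 - 2*x*y - 3*x

First, deg p = 2. No degree-1 curve has this shape.
Next, reading off the gridlines: the visible y-axis segment lies entirely on the curve; among the integer gridlines, it crosses the x-axis at x ∈ {0, 1}.
Finally, assembling these constraints gives the stated polynomial.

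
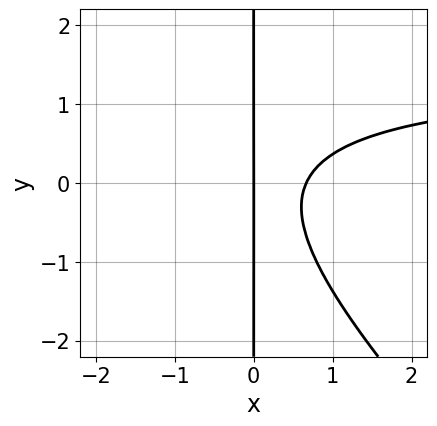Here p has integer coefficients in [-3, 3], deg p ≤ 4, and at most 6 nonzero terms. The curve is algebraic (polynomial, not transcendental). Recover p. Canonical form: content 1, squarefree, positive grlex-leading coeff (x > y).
2*x^2*y + 2*x*y^2 - 3*x^2 + 2*x

First, the degree is 3 — no degree-2 curve has this shape.
Then, against the integer gridlines: it crosses the x-axis at the gridline x = 0; the visible y-axis segment lies entirely on the curve.
Finally, assembling these constraints gives the stated polynomial.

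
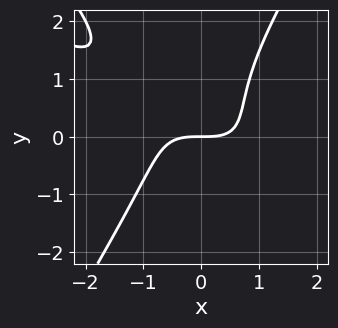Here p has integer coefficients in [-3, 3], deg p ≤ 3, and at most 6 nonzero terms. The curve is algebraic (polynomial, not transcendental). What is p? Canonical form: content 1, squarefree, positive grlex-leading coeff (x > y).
(a) Degree: no degree-2 curve has this shape, so deg p = 3.
(b) Checking where it meets the axes: it crosses the y-axis at the gridline y = 0; one x-axis crossing is at x = 0.
(c) Together with the visible shape, these determine p as stated.

x^3 + 2*x^2*y - y^3 + y^2 - 2*y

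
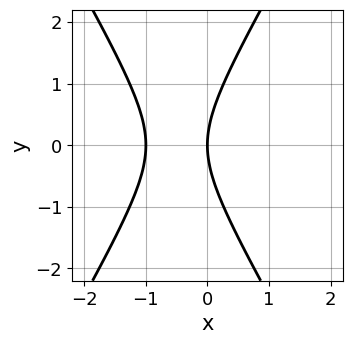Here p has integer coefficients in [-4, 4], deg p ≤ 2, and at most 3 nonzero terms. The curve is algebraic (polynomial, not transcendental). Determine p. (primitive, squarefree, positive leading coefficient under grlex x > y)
3*x^2 - y^2 + 3*x

First, deg p = 2. A generic line meets the curve in up to 2 points.
Next, symmetries: it's symmetric under y → −y, forcing even powers of y.
Next, checking where it meets the axes: among the integer gridlines, it crosses the x-axis at x ∈ {-1, 0}; one y-axis crossing is at y = 0.
Finally, the integer polynomial consistent with all of this is the stated p.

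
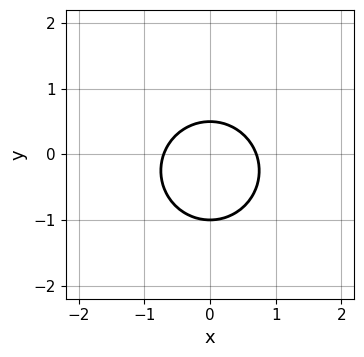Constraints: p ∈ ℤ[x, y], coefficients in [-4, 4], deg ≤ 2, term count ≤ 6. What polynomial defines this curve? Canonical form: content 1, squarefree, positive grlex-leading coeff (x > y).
2*x^2 + 2*y^2 + y - 1

The degree is 2 — the shape is more complex than any degree-1 curve.
Symmetries: mirror symmetry x ↦ −x ⇒ only even powers of x.
From the visible intercepts: one y-axis crossing is at y = -1.
Assembling these constraints gives the stated polynomial.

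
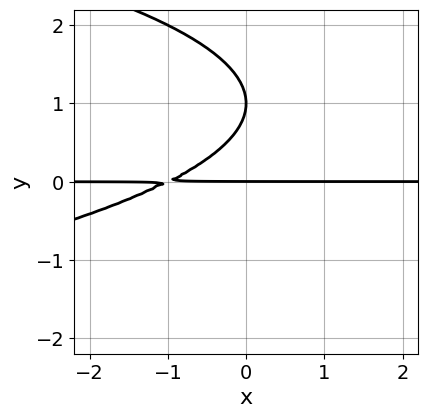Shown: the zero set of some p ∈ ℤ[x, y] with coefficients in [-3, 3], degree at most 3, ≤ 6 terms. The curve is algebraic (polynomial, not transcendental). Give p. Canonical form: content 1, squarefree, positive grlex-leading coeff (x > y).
First, the degree is 3 — the shape is more complex than any degree-2 curve.
Then, observable constraints: among the integer gridlines, it crosses the y-axis at y ∈ {0, 1}; the visible x-axis segment lies entirely on the curve.
Finally, putting this together gives p.

y^3 + x*y - 2*y^2 + y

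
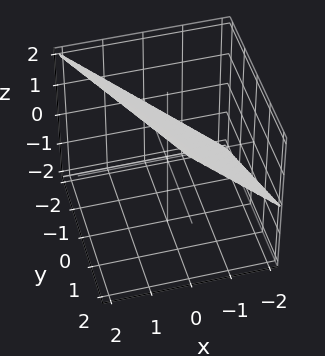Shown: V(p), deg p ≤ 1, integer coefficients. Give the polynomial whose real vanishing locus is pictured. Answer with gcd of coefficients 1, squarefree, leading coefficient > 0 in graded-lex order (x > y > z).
2*x + y - 2*z + 2

deg p = 1. The surface is flat (a plane).
Reading off the gridlines: it meets the y-axis at y = -2 (among the integer gridlines); it meets the x-axis at x = -1 (among the integer gridlines); it meets the z-axis at z = 1 (among the integer gridlines).
Putting this together gives p.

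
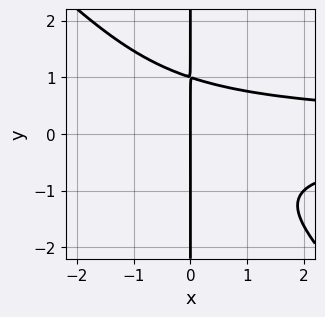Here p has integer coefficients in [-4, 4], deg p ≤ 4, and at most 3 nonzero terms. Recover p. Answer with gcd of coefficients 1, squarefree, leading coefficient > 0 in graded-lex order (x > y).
x^2*y^2 + x*y^3 - x

1. The degree is 4 — a generic line meets the curve in up to 4 points.
2. From the axis intercepts and sections: the visible y-axis segment lies entirely on the curve; it meets the x-axis at x = 0 (among the integer gridlines).
3. Solving for integer coefficients yields p as stated.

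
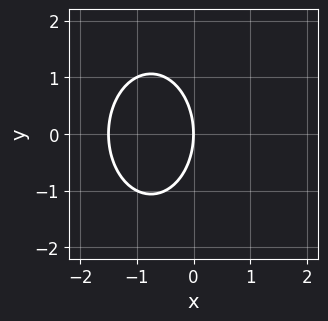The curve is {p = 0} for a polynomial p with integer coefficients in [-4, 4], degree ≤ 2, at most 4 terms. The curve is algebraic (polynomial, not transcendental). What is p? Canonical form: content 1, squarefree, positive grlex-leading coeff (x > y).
The degree is 2 — a generic line meets the curve in up to 2 points.
Symmetries: the y ↦ −y reflection is a symmetry, so y appears only in even powers.
Observable constraints: it crosses the y-axis at the gridline y = 0; one x-axis crossing is at x = 0.
Matching integer coefficients to the picture gives p.

2*x^2 + y^2 + 3*x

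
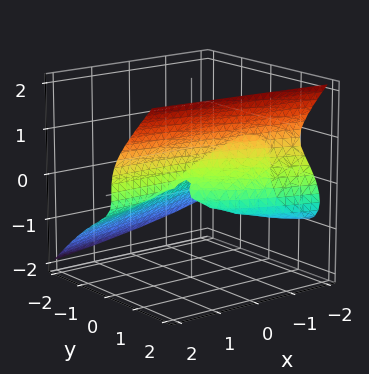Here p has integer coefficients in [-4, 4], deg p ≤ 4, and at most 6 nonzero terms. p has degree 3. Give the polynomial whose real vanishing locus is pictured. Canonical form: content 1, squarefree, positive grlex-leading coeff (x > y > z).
y^3 + y*z^2 - 2*z^3 + x*y + 2*y*z

1. The degree is 3 — the shape is more complex than any degree-2 surface.
2. Against the integer gridlines: one y-axis crossing is at y = 0; one z-axis crossing is at z = 0.
3. Fitting integer coefficients to these (and the overall shape) gives p. Check: (1, 0, 0) on the x-axis lies on the surface, and p(1, 0, 0) = 0. ✓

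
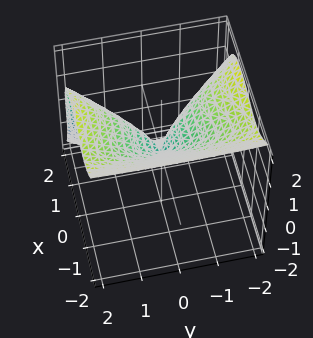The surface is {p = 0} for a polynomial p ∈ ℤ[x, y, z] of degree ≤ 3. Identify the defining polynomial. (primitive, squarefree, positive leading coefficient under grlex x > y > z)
3*x^3 - x*y^2 + 2*z^3 - 2*y^2

(a) Degree: no degree-2 surface has this shape, so deg p = 3.
(b) Reading off the gridlines: one x-axis crossing is at x = 0; it crosses the y-axis at the gridline y = 0; one z-axis crossing is at z = 0.
(c) These observations pin down the coefficients.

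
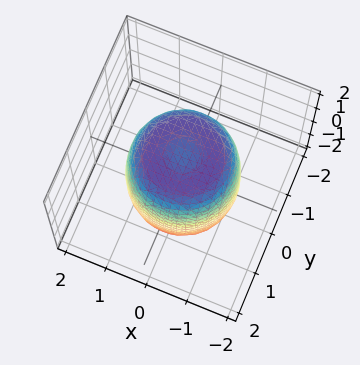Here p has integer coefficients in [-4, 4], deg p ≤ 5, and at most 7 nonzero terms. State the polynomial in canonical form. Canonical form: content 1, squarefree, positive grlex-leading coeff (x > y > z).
2*x^4 + 4*x^2*y^2 + 2*y^4 - 2*x^2 - 2*y^2 + z^2 - 2

1. deg p = 4.
2. Symmetries: rotational symmetry about the z-axis ⇒ p depends on x, y only through x² + y².
3. Observable constraints: a circular section at z = 1 has radius between 1 and 2.
4. These observations pin down the coefficients.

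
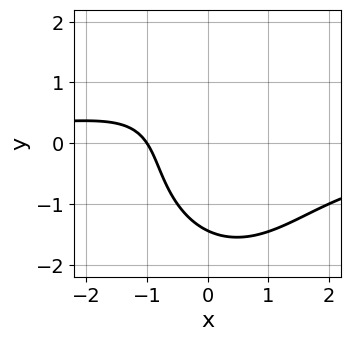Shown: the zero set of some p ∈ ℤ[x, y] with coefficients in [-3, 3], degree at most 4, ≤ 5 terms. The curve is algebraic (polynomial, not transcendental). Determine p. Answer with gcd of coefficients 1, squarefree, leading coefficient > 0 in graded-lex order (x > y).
2*x^2*y + y^3 + 3*x + 3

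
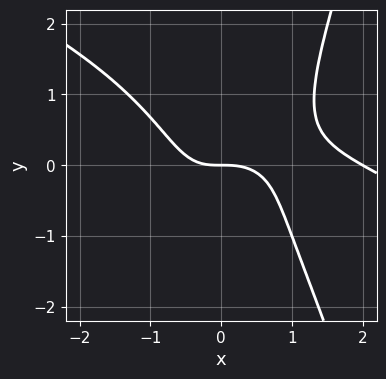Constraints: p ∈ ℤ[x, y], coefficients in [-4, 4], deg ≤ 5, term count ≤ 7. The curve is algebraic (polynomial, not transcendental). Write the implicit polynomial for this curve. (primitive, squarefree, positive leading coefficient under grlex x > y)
1. The degree is 4 — no degree-3 curve has this shape.
2. Checking where it meets the axes: among the integer gridlines, it crosses the x-axis at x ∈ {0, 2}; one y-axis crossing is at y = 0.
3. Solving for integer coefficients yields p as stated.

x^4 + 2*x^3*y - 2*x^3 - y^3 - 2*y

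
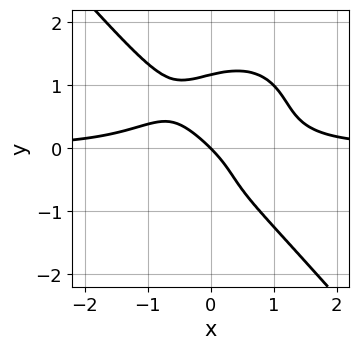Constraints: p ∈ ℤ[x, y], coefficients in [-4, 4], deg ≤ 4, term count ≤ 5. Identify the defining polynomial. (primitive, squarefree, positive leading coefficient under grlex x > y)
Degree: no degree-3 curve has this shape, so deg p = 4.
Observable constraints: one y-axis crossing is at y = 0; it meets the x-axis at x = 0 (among the integer gridlines).
Together with the visible shape, these determine p as stated.

3*x^3*y + 2*y^4 - y^2 - 2*x - 2*y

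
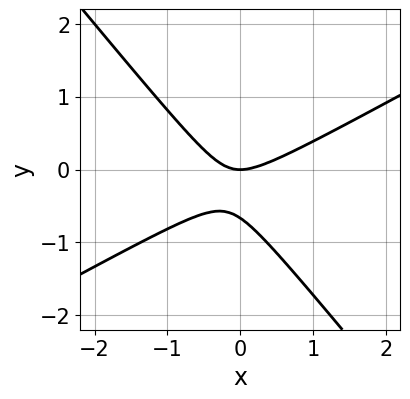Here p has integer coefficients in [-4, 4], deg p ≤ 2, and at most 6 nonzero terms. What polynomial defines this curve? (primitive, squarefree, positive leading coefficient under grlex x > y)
2*x^2 - 2*x*y - 3*y^2 - 2*y

(a) The degree is 2 — a generic line meets the curve in up to 2 points.
(b) From the axis intercepts and sections: it meets the x-axis at x = 0 (among the integer gridlines); it meets the y-axis at y = 0 (among the integer gridlines).
(c) Together with the visible shape, these determine p as stated.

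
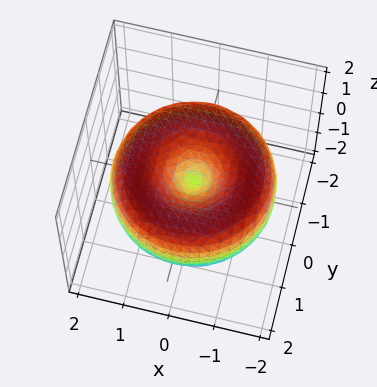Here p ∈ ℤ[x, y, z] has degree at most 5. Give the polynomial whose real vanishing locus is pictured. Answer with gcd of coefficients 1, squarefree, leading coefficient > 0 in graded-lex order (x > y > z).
x^4 + 2*x^2*y^2 + y^4 - 3*x^2 - 3*y^2 + 3*z^2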